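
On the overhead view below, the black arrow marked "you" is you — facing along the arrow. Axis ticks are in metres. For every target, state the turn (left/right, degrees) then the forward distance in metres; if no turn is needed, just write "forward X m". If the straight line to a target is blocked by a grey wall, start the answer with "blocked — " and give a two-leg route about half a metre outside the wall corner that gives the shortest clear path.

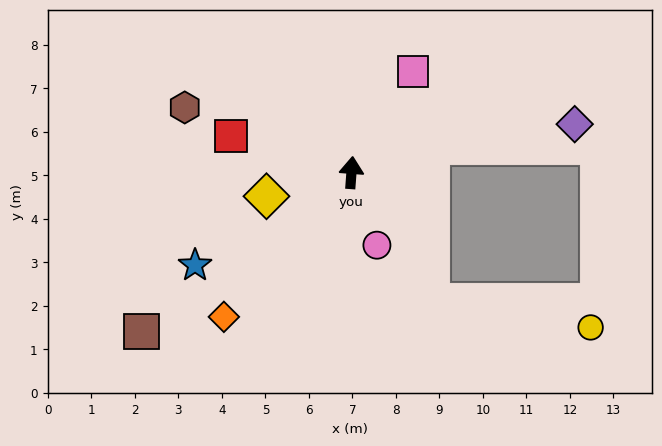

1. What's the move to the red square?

turn left 78°, forward 2.9 m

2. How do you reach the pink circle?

turn right 156°, forward 1.8 m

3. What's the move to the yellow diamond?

turn left 110°, forward 2.0 m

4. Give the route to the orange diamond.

turn left 143°, forward 4.4 m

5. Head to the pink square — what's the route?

turn right 27°, forward 2.7 m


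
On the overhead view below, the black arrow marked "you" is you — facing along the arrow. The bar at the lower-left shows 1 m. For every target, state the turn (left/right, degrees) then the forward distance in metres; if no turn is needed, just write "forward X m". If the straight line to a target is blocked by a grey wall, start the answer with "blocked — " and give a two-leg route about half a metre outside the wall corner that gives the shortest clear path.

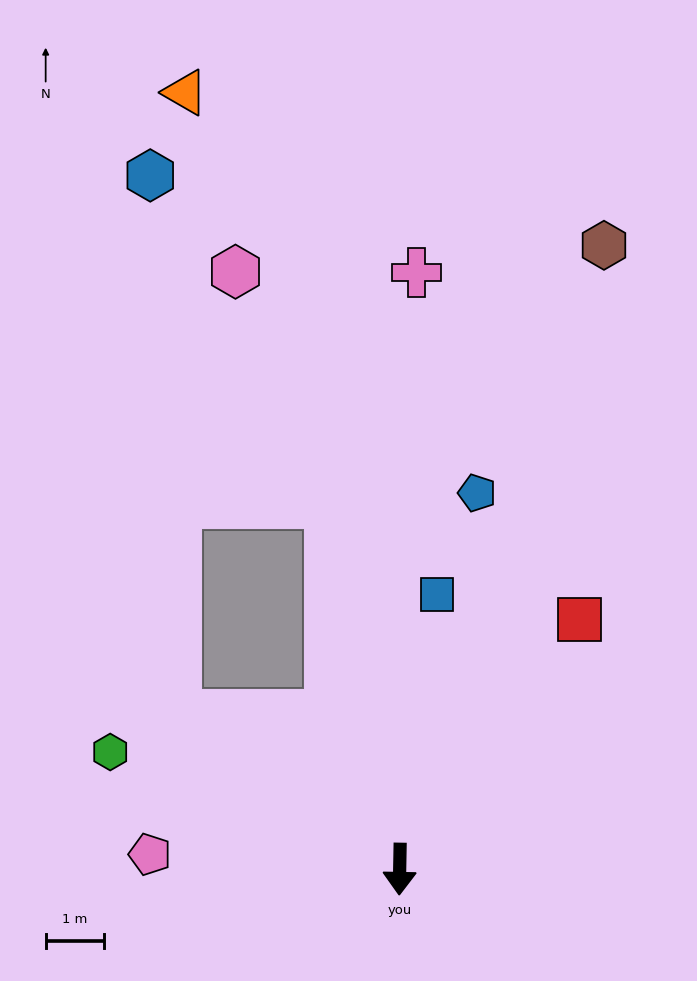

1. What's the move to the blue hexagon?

blocked — turn right 124°, forward 4.6 m, then turn right 52°, forward 9.2 m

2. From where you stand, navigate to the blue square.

turn left 173°, forward 4.7 m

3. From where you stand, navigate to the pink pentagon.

turn right 92°, forward 4.3 m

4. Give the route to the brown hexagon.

turn left 163°, forward 11.2 m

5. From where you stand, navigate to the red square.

turn left 145°, forward 5.3 m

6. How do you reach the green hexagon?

turn right 111°, forward 5.3 m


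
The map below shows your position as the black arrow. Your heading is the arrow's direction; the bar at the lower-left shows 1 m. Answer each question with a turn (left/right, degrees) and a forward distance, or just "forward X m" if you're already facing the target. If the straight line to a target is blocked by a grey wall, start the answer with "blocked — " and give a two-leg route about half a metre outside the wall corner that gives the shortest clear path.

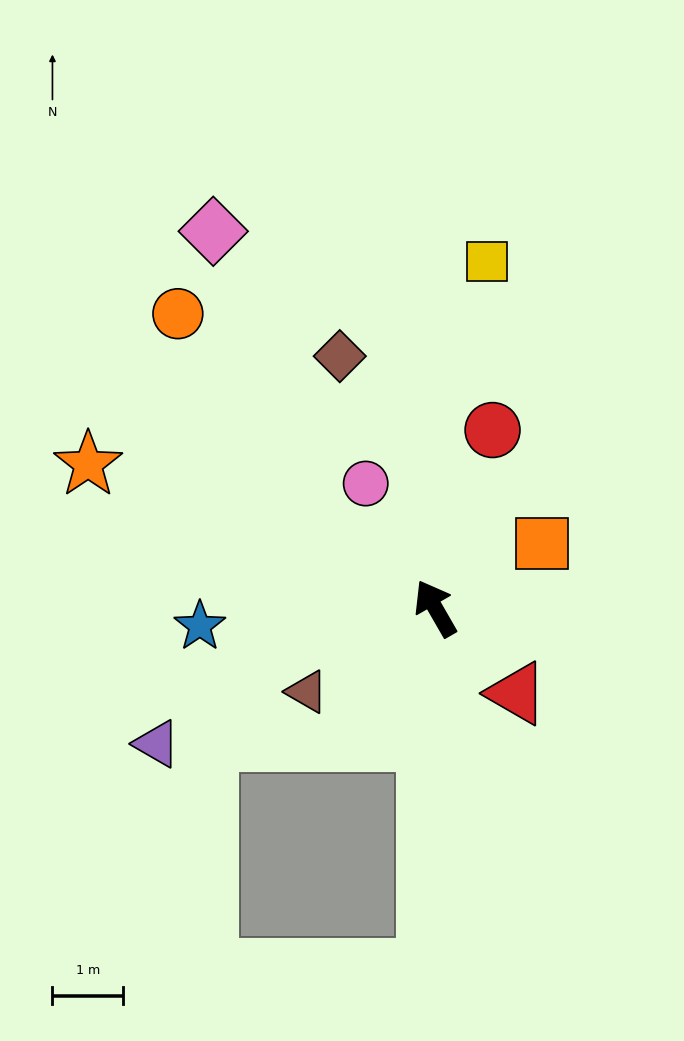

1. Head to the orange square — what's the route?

turn right 89°, forward 1.8 m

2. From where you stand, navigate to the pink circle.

forward 2.0 m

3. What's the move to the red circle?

turn right 48°, forward 2.7 m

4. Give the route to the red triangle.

turn right 166°, forward 1.7 m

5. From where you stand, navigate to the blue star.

turn left 64°, forward 3.3 m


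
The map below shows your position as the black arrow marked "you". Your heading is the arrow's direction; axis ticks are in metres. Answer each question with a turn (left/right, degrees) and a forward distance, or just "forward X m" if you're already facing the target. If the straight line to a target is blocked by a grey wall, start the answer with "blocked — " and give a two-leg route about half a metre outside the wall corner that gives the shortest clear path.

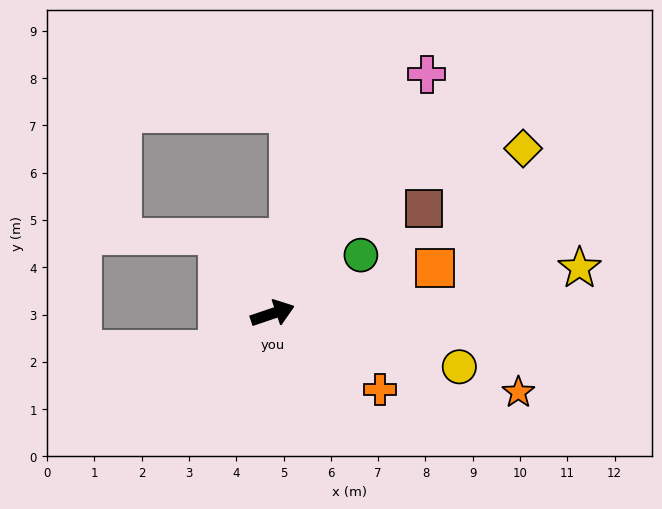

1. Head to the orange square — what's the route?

turn right 3°, forward 3.6 m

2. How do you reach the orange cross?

turn right 54°, forward 2.8 m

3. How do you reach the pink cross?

turn left 39°, forward 6.0 m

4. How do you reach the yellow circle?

turn right 35°, forward 4.1 m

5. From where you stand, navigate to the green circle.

turn left 15°, forward 2.2 m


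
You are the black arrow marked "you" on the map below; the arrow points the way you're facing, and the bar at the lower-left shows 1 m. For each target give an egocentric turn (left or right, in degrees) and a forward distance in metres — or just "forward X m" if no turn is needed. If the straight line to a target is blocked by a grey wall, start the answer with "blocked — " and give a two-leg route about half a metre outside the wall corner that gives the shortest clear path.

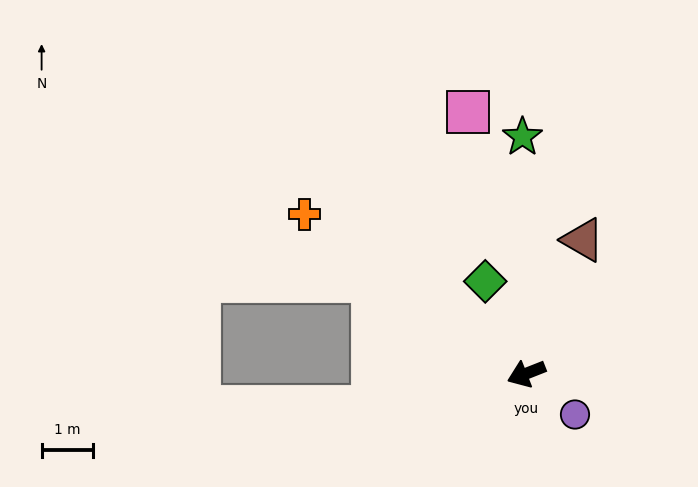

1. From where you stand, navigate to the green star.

turn right 111°, forward 4.6 m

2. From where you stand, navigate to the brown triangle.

turn right 134°, forward 2.8 m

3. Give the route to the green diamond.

turn right 88°, forward 2.0 m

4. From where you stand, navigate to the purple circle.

turn left 118°, forward 1.2 m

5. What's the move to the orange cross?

turn right 57°, forward 5.4 m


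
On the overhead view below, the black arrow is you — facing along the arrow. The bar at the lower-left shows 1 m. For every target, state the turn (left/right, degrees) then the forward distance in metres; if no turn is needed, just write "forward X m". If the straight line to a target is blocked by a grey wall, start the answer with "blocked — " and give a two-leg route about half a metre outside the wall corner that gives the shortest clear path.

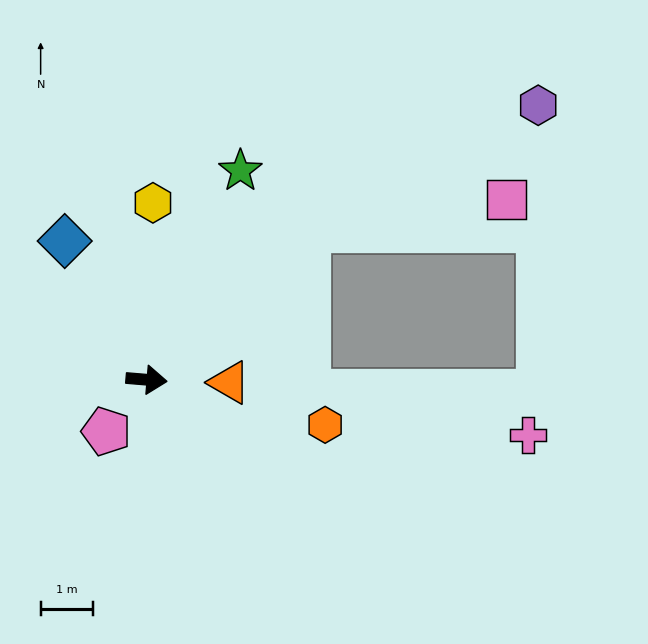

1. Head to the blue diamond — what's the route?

turn left 125°, forward 3.1 m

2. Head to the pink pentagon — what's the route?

turn right 123°, forward 1.2 m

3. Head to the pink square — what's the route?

blocked — turn left 47°, forward 4.2 m, then turn right 33°, forward 3.8 m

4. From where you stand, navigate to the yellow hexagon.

turn left 93°, forward 3.4 m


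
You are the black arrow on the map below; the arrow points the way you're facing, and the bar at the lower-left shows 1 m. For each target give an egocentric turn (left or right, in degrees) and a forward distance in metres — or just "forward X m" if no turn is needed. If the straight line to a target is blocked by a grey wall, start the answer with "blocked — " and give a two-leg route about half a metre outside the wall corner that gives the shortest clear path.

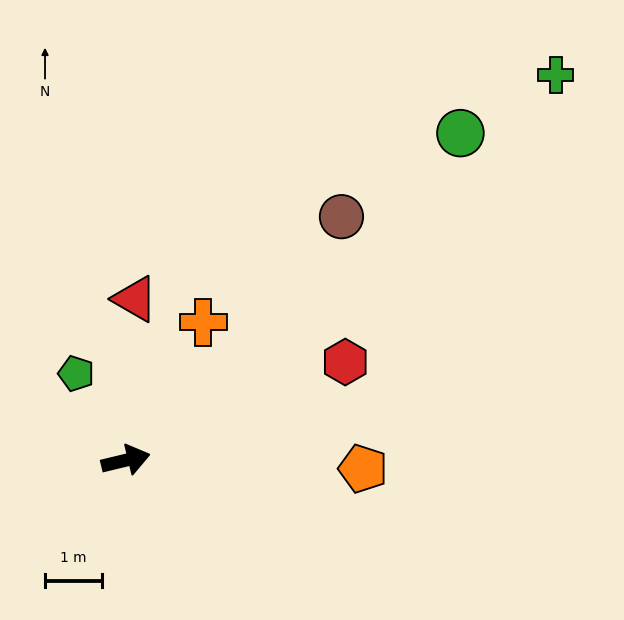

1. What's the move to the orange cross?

turn left 47°, forward 2.8 m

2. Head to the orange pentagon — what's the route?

turn right 16°, forward 4.2 m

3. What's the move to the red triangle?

turn left 73°, forward 2.8 m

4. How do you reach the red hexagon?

turn left 11°, forward 4.2 m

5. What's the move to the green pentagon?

turn left 106°, forward 1.8 m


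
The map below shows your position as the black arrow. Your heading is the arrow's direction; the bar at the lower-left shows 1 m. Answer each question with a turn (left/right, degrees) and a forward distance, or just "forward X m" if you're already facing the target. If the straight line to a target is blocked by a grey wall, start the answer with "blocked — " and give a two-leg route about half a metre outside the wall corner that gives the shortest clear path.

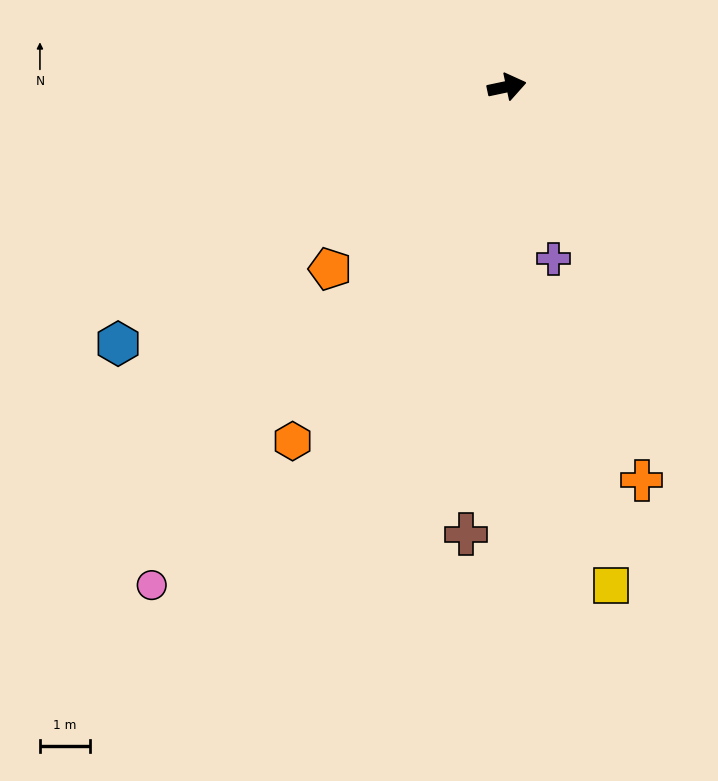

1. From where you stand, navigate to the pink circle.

turn right 137°, forward 12.2 m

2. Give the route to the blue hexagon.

turn right 158°, forward 9.3 m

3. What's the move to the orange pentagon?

turn right 146°, forward 5.0 m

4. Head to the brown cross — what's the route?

turn right 107°, forward 8.9 m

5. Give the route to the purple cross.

turn right 87°, forward 3.5 m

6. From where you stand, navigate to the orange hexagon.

turn right 133°, forward 8.2 m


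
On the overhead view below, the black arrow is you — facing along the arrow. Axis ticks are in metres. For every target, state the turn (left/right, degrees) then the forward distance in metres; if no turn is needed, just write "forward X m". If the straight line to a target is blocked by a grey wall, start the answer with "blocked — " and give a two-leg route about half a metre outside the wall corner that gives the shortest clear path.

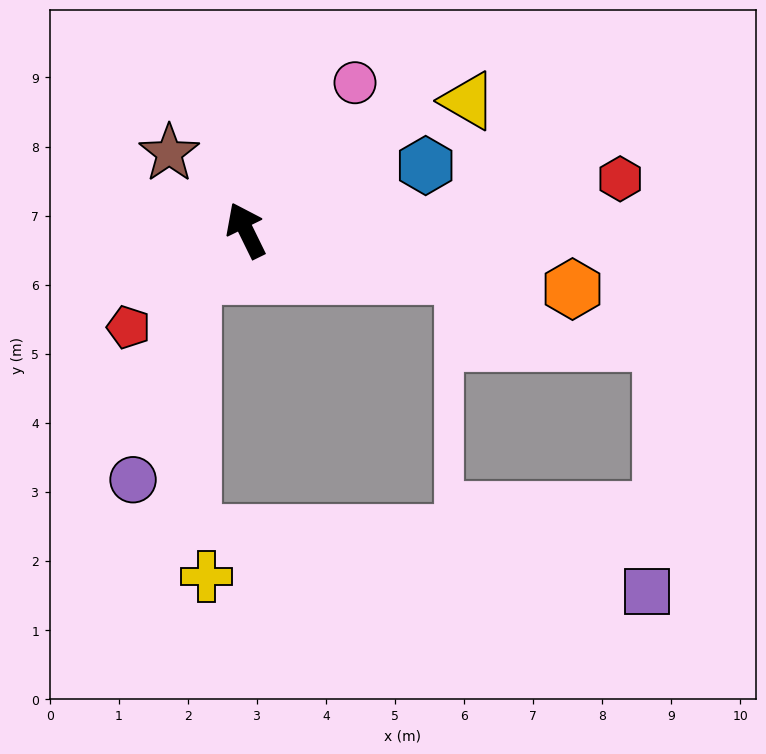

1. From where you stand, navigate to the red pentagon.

turn left 103°, forward 2.2 m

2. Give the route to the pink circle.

turn right 63°, forward 2.7 m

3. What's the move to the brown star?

turn left 19°, forward 1.6 m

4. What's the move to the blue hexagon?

turn right 96°, forward 2.8 m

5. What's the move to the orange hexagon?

turn right 126°, forward 4.8 m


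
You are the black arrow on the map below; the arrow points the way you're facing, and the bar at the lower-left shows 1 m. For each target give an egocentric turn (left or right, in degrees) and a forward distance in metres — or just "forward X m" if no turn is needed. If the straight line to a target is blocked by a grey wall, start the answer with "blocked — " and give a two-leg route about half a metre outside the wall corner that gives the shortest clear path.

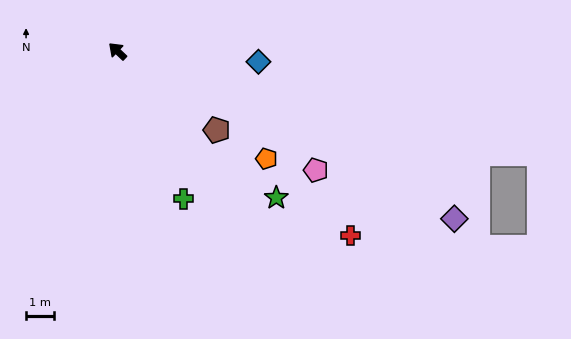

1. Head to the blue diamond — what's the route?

turn right 141°, forward 5.0 m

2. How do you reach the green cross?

turn left 158°, forward 5.7 m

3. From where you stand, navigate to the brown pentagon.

turn right 175°, forward 4.5 m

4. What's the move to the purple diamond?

turn right 163°, forward 13.4 m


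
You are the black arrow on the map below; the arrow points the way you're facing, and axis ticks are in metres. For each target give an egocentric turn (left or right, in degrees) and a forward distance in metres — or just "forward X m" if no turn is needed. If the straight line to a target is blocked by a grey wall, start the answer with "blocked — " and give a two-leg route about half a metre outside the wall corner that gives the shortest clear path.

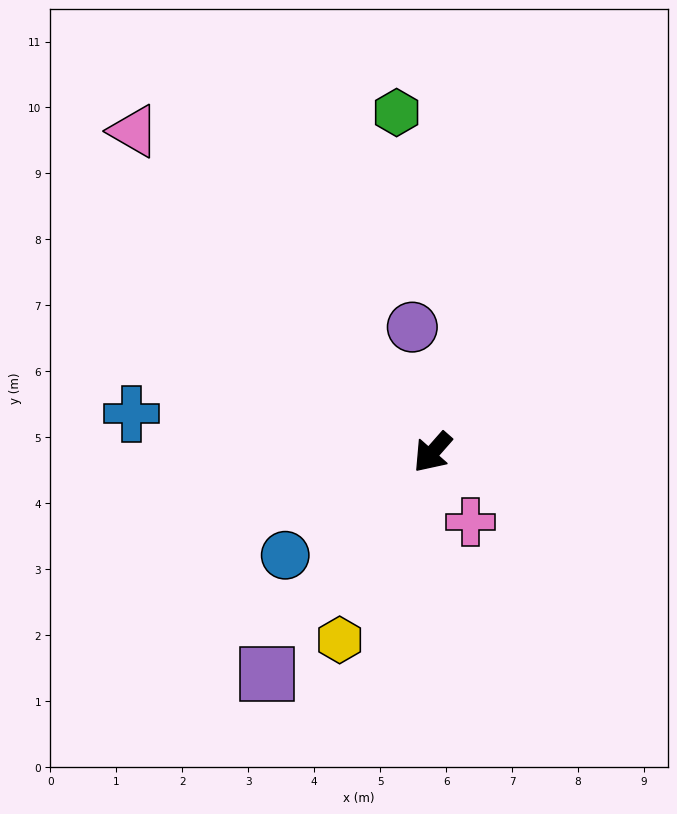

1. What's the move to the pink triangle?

turn right 96°, forward 6.7 m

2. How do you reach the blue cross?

turn right 56°, forward 4.6 m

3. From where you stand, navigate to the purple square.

turn left 5°, forward 4.2 m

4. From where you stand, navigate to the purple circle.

turn right 130°, forward 1.9 m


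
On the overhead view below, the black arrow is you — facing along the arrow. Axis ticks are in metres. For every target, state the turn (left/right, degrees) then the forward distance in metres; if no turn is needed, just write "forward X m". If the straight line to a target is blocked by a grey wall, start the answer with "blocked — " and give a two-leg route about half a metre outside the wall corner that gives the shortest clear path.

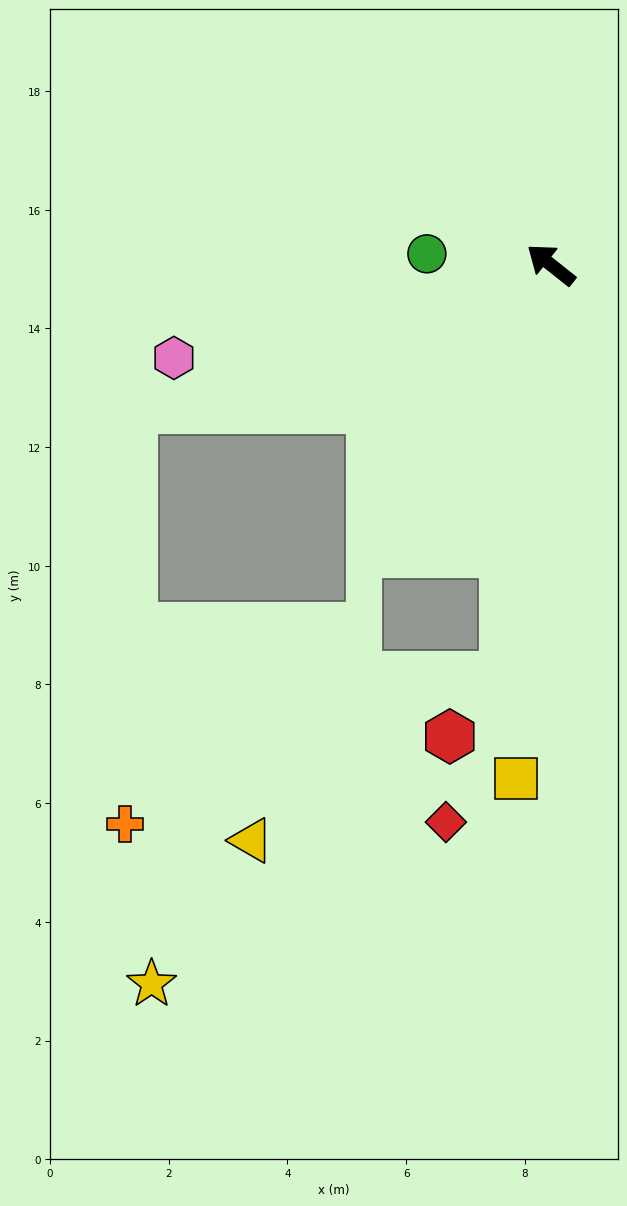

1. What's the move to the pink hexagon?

turn left 52°, forward 6.5 m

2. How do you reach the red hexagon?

blocked — turn left 122°, forward 7.0 m, then turn right 36°, forward 1.4 m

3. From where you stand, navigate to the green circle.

turn left 33°, forward 2.1 m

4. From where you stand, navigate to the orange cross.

blocked — turn left 57°, forward 7.5 m, then turn left 70°, forward 7.0 m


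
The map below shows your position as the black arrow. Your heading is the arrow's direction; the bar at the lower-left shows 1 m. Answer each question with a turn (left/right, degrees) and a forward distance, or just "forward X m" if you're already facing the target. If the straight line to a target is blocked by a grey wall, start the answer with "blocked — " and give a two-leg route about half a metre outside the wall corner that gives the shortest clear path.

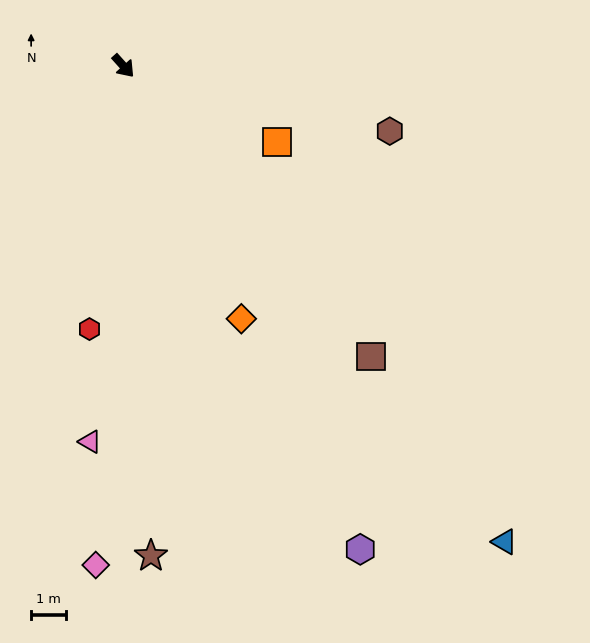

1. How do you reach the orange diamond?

turn right 17°, forward 8.0 m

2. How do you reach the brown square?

forward 11.0 m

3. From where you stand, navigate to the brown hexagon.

turn left 34°, forward 7.9 m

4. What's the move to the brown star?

turn right 39°, forward 14.2 m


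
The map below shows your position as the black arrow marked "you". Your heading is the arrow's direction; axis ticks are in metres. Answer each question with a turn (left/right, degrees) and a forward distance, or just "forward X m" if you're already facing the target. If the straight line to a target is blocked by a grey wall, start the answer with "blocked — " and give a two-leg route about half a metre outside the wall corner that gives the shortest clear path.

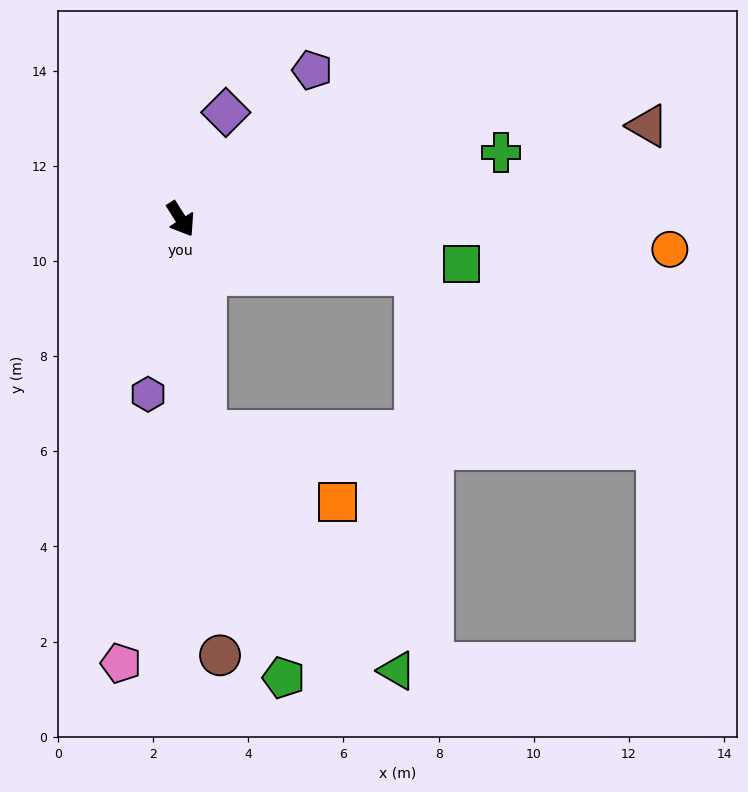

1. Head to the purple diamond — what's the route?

turn left 125°, forward 2.4 m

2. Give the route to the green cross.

turn left 69°, forward 6.9 m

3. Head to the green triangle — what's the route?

blocked — turn right 25°, forward 4.5 m, then turn left 31°, forward 6.4 m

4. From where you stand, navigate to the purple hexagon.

turn right 43°, forward 3.7 m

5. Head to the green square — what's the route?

turn left 48°, forward 6.0 m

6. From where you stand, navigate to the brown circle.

turn right 27°, forward 9.2 m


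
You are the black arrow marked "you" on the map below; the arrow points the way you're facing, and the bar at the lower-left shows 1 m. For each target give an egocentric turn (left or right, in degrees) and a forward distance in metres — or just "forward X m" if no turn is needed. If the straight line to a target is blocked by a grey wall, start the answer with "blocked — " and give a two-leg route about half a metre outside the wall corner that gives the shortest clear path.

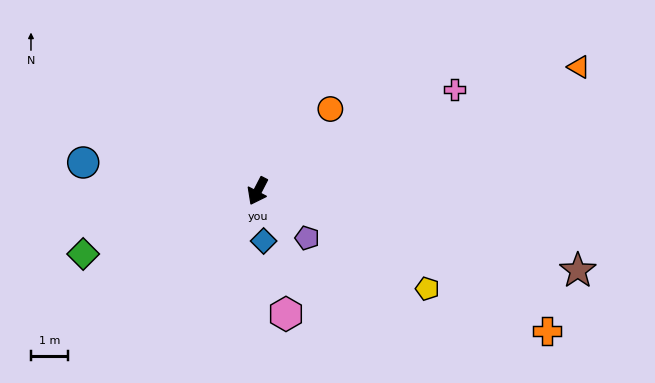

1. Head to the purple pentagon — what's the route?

turn left 74°, forward 1.9 m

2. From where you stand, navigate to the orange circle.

turn left 166°, forward 3.0 m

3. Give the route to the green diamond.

turn right 43°, forward 5.0 m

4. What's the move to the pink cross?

turn left 145°, forward 6.0 m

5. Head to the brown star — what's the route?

turn left 103°, forward 9.0 m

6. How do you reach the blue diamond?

turn left 34°, forward 1.4 m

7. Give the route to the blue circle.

turn right 72°, forward 4.8 m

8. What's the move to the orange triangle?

turn left 138°, forward 9.3 m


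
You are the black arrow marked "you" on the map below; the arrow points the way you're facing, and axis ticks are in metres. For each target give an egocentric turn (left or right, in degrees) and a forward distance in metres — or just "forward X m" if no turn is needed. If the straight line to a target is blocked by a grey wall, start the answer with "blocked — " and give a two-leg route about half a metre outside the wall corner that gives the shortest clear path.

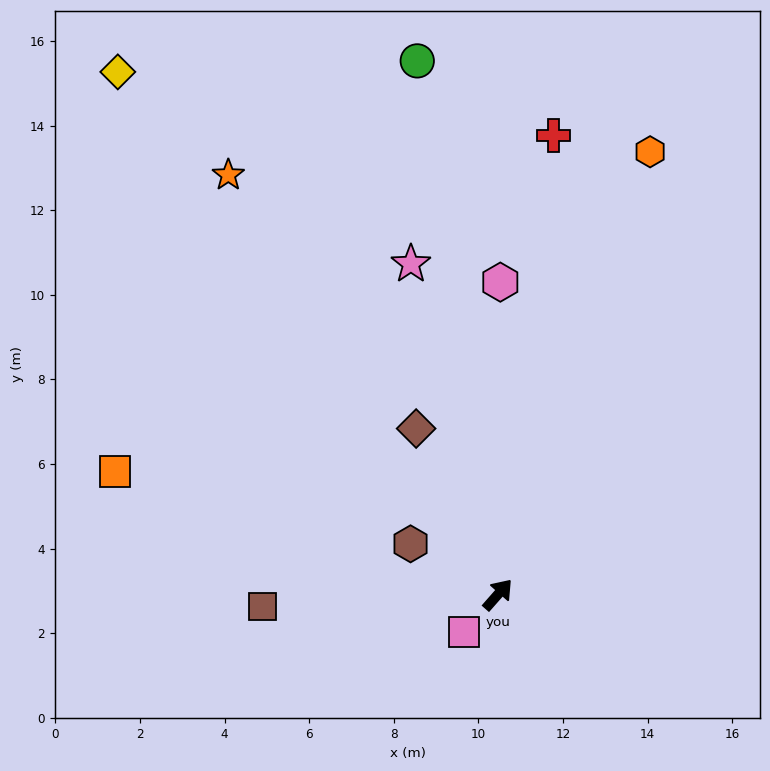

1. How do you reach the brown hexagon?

turn left 101°, forward 2.4 m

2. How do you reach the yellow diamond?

turn left 77°, forward 15.3 m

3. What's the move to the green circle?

turn left 50°, forward 12.8 m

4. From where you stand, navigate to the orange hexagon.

turn left 22°, forward 11.1 m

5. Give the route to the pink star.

turn left 56°, forward 8.1 m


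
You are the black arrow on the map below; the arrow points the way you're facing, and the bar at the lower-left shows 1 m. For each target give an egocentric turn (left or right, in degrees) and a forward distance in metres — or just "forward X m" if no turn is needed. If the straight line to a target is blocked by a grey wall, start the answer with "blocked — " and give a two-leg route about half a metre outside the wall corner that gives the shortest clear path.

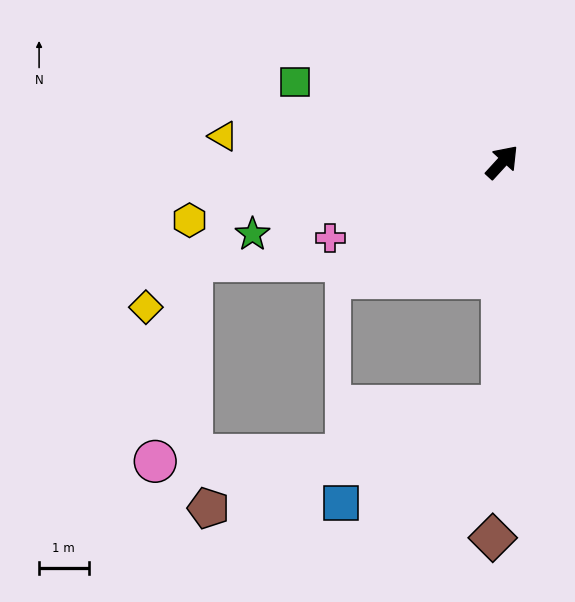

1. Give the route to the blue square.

blocked — turn right 137°, forward 4.9 m, then turn right 60°, forward 3.8 m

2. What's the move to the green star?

turn left 149°, forward 5.2 m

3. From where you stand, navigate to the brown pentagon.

blocked — turn right 137°, forward 4.9 m, then turn right 72°, forward 6.3 m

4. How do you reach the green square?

turn left 111°, forward 4.5 m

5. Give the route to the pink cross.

turn left 156°, forward 3.8 m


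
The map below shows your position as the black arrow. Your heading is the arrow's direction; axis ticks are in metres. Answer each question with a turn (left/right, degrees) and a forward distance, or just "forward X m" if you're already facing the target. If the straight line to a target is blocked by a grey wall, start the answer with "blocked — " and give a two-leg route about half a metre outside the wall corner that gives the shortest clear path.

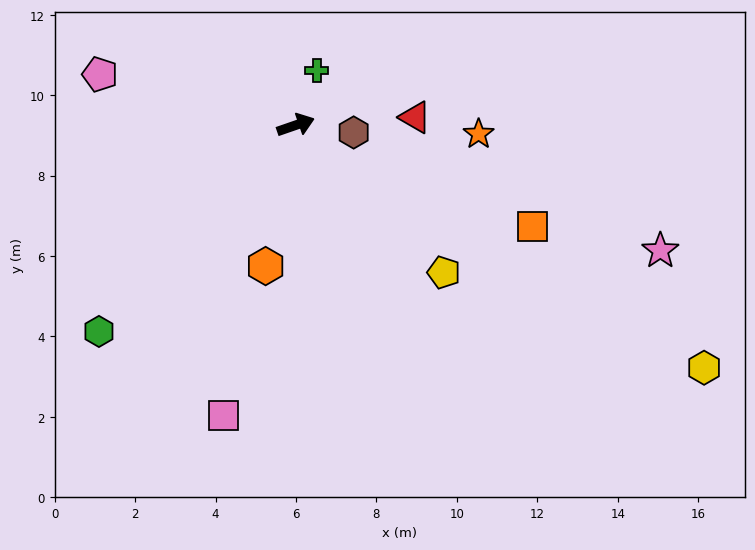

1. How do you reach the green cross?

turn left 50°, forward 1.5 m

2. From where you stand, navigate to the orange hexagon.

turn right 121°, forward 3.6 m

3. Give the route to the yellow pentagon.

turn right 64°, forward 5.2 m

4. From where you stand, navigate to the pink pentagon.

turn left 146°, forward 5.0 m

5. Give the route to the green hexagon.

turn right 153°, forward 7.1 m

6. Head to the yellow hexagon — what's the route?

turn right 50°, forward 11.8 m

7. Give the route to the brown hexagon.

turn right 26°, forward 1.5 m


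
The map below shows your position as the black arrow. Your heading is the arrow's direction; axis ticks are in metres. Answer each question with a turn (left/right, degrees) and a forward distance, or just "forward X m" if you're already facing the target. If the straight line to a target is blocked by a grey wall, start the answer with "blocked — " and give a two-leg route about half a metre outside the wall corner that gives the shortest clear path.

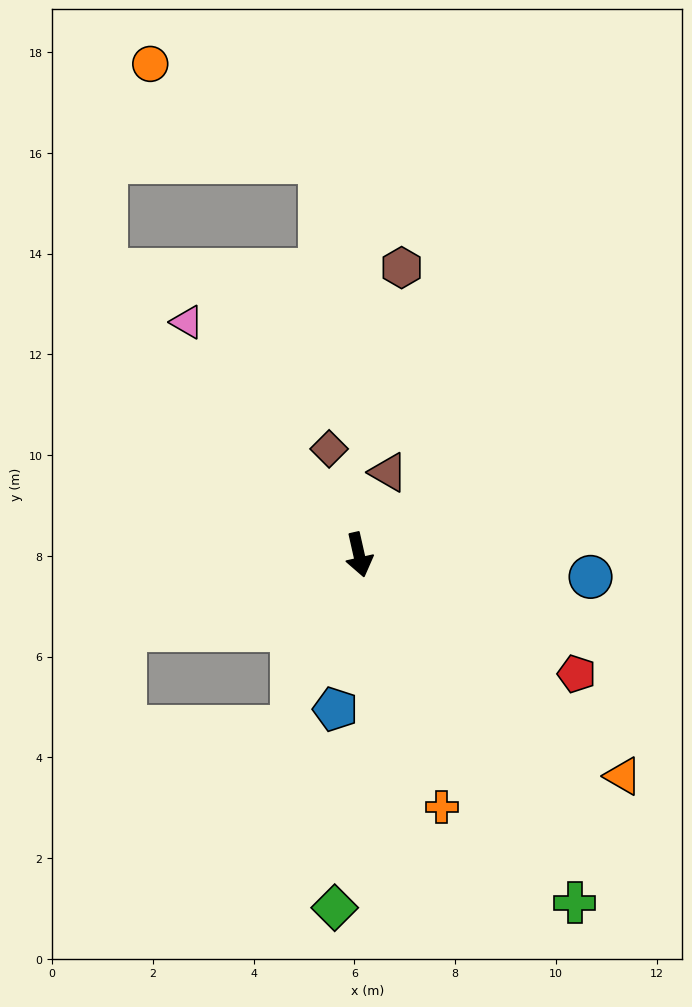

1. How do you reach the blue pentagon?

turn right 21°, forward 3.1 m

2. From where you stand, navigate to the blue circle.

turn left 72°, forward 4.6 m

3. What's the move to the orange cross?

turn left 5°, forward 5.3 m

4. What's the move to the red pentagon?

turn left 49°, forward 4.9 m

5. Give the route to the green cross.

turn left 19°, forward 8.1 m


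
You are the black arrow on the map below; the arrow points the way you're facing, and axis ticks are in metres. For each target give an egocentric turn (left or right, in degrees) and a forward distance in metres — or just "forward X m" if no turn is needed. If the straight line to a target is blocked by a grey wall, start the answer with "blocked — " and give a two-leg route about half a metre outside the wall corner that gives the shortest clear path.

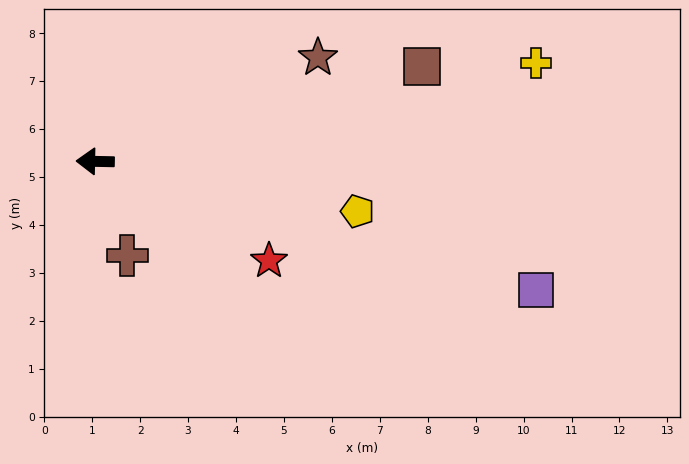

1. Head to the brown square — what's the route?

turn right 163°, forward 7.1 m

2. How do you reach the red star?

turn left 151°, forward 4.2 m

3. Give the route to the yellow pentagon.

turn left 170°, forward 5.6 m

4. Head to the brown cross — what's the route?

turn left 110°, forward 2.1 m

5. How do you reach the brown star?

turn right 154°, forward 5.1 m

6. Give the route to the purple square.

turn left 165°, forward 9.6 m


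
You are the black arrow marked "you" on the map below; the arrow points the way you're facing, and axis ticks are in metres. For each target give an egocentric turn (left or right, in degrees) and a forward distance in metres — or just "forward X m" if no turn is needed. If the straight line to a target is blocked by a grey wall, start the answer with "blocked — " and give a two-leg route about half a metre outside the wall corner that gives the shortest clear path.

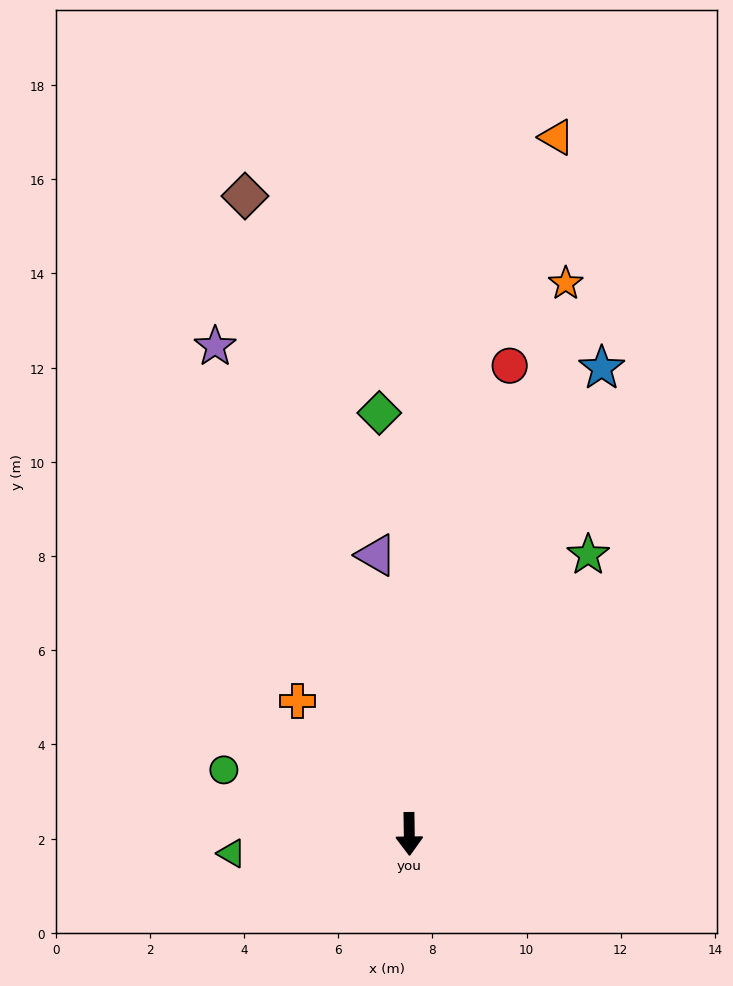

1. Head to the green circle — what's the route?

turn right 110°, forward 4.2 m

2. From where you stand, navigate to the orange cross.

turn right 141°, forward 3.7 m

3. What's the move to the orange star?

turn left 163°, forward 12.2 m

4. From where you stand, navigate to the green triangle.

turn right 85°, forward 3.8 m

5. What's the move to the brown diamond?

turn right 166°, forward 14.0 m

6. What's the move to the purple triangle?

turn right 174°, forward 6.0 m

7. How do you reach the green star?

turn left 147°, forward 7.0 m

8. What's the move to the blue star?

turn left 157°, forward 10.7 m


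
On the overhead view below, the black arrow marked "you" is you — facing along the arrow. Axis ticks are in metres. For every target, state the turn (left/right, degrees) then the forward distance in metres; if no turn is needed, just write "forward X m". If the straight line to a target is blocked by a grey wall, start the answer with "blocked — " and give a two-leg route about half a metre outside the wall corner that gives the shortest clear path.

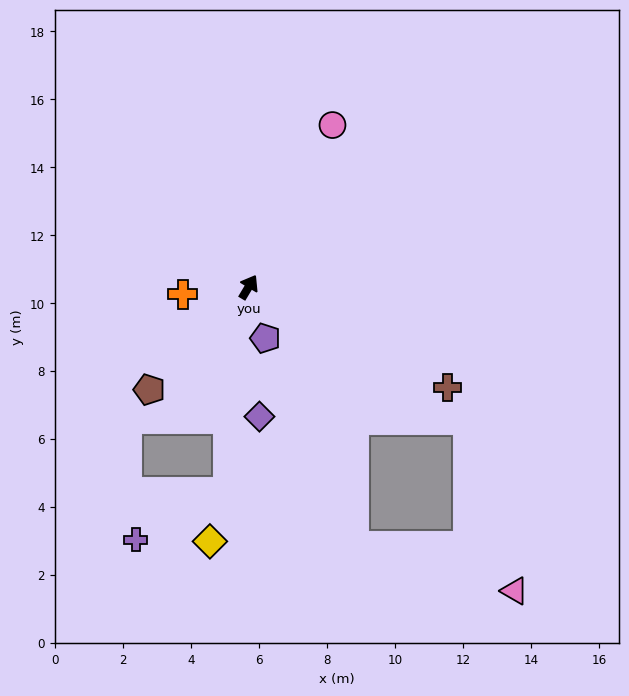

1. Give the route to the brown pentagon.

turn left 167°, forward 4.2 m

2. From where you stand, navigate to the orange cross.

turn left 127°, forward 2.0 m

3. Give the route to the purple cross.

blocked — turn right 155°, forward 6.0 m, then turn right 56°, forward 3.0 m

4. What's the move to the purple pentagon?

turn right 131°, forward 1.6 m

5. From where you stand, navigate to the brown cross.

turn right 86°, forward 6.6 m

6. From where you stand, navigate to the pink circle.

turn left 3°, forward 5.4 m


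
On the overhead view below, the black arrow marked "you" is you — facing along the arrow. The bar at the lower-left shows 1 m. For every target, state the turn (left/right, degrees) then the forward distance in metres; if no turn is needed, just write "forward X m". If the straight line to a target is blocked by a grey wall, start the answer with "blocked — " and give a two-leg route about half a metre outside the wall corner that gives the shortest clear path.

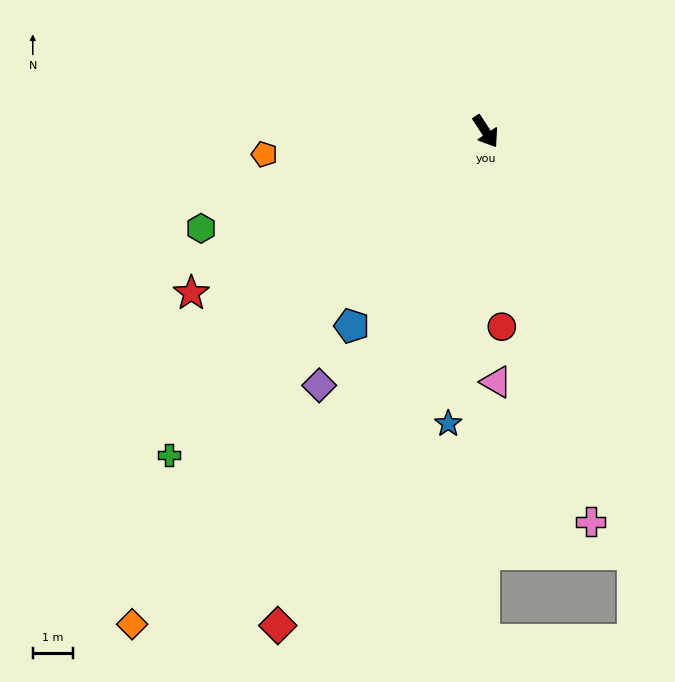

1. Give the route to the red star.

turn right 94°, forward 8.5 m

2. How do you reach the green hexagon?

turn right 104°, forward 7.6 m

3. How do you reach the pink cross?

turn right 18°, forward 10.2 m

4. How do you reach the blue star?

turn right 41°, forward 7.4 m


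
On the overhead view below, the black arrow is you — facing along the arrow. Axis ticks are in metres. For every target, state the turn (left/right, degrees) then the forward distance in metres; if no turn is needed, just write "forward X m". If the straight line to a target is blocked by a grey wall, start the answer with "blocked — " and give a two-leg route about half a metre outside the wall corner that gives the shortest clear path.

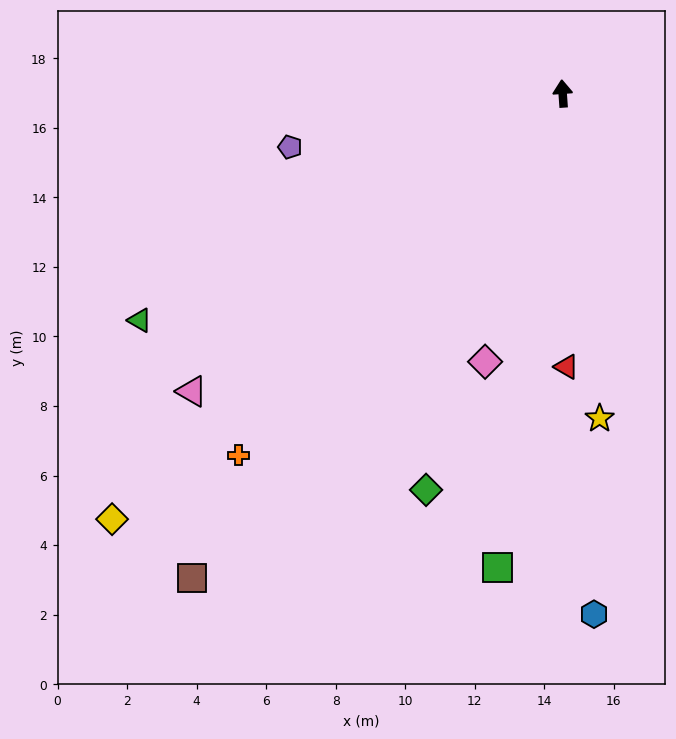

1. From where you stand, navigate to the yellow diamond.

turn left 129°, forward 17.8 m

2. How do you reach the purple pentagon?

turn left 97°, forward 8.0 m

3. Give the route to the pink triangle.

turn left 125°, forward 13.7 m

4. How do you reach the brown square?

turn left 139°, forward 17.6 m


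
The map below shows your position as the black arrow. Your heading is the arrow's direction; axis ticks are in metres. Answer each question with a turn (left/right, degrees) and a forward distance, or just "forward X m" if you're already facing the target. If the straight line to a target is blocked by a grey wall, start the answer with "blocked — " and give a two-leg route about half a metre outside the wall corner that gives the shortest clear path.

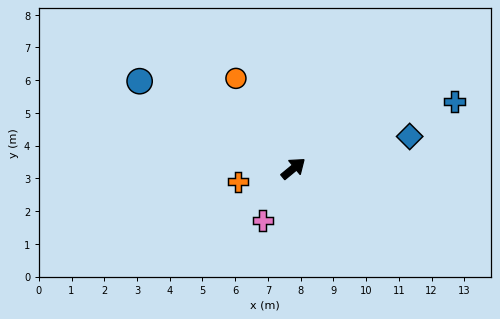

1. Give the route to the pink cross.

turn right 160°, forward 1.8 m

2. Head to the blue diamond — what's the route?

turn right 24°, forward 3.7 m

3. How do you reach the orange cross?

turn left 154°, forward 1.7 m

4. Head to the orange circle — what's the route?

turn left 83°, forward 3.3 m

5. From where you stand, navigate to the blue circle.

turn left 111°, forward 5.4 m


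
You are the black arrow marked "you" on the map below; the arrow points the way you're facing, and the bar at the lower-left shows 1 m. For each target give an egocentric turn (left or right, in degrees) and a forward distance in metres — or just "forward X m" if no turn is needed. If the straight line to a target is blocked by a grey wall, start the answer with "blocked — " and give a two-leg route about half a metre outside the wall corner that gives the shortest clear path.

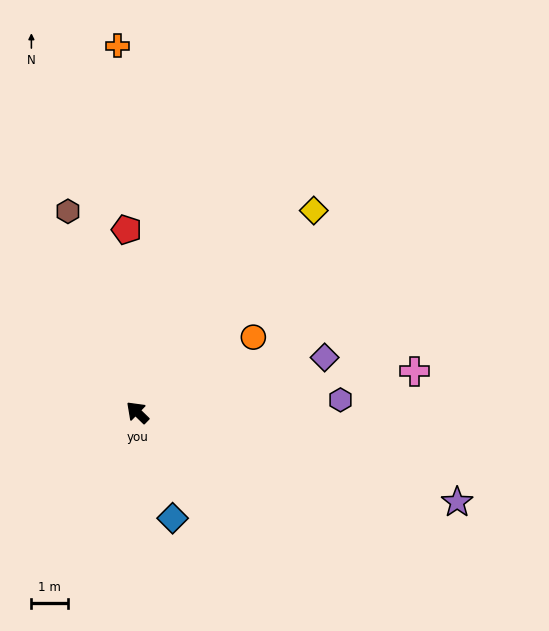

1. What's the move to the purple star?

turn right 152°, forward 9.1 m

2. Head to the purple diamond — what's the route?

turn right 120°, forward 5.3 m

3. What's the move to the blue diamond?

turn left 153°, forward 3.1 m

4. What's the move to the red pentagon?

turn right 42°, forward 5.0 m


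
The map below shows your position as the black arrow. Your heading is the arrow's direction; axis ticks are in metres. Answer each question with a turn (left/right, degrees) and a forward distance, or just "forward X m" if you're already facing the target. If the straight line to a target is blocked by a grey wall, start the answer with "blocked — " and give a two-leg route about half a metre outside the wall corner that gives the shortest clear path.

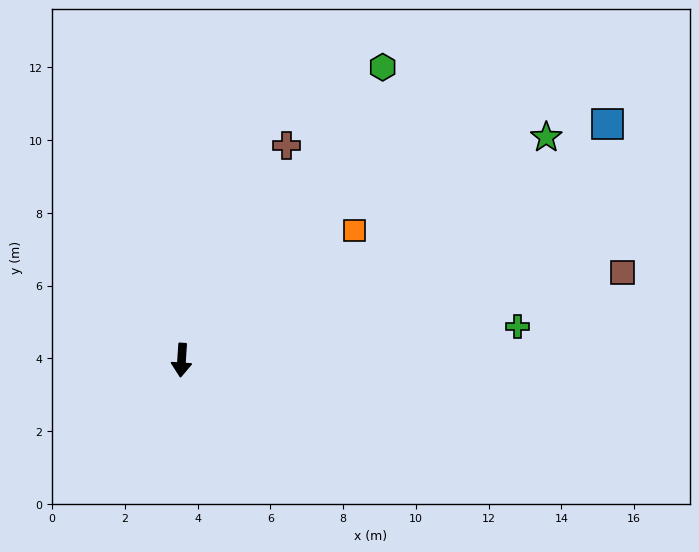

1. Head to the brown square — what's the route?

turn left 105°, forward 12.4 m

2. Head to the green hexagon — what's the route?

turn left 149°, forward 9.8 m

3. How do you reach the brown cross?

turn left 158°, forward 6.6 m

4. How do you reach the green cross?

turn left 99°, forward 9.3 m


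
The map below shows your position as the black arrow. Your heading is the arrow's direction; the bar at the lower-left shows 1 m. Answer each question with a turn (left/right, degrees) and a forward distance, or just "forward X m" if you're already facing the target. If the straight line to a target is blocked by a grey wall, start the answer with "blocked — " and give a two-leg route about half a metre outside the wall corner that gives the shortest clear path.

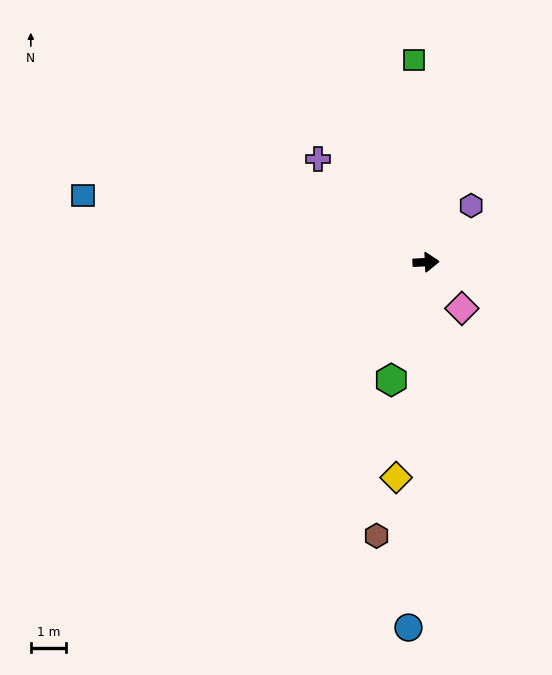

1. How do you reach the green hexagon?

turn right 109°, forward 3.5 m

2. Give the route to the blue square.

turn left 166°, forward 9.9 m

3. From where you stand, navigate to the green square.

turn left 91°, forward 5.7 m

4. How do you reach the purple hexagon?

turn left 49°, forward 2.1 m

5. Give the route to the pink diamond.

turn right 55°, forward 1.7 m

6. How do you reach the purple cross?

turn left 134°, forward 4.3 m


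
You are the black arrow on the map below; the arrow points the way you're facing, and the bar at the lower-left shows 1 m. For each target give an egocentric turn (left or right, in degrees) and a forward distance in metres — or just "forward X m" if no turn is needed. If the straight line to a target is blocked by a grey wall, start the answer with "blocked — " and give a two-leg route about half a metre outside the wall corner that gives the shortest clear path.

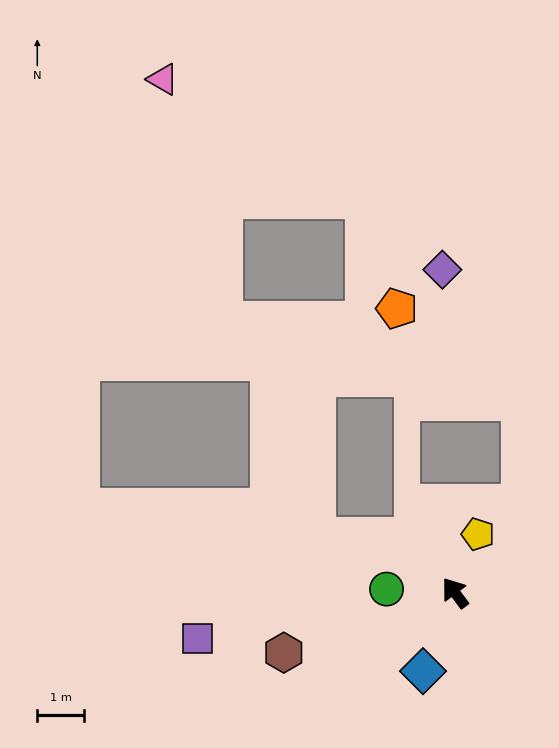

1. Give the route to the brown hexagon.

turn left 73°, forward 3.9 m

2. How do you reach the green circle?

turn left 50°, forward 1.5 m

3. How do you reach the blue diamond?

turn left 121°, forward 1.8 m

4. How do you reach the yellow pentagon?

turn right 58°, forward 1.3 m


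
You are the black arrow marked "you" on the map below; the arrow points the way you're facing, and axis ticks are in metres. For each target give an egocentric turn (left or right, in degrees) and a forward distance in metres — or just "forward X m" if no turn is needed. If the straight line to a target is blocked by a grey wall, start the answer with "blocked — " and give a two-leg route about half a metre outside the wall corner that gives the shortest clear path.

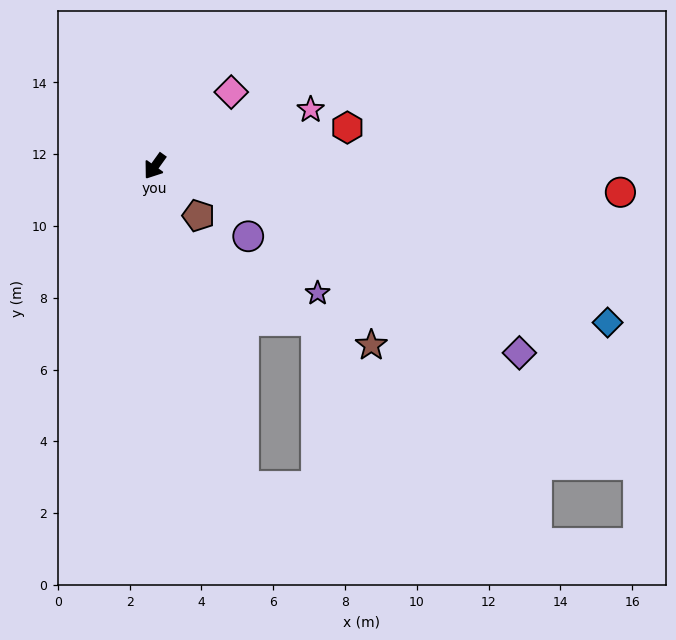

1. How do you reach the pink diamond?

turn left 170°, forward 3.0 m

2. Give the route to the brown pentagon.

turn left 77°, forward 1.8 m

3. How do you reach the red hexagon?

turn left 137°, forward 5.5 m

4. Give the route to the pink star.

turn left 146°, forward 4.6 m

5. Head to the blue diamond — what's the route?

turn left 107°, forward 13.3 m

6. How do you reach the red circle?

turn left 122°, forward 13.0 m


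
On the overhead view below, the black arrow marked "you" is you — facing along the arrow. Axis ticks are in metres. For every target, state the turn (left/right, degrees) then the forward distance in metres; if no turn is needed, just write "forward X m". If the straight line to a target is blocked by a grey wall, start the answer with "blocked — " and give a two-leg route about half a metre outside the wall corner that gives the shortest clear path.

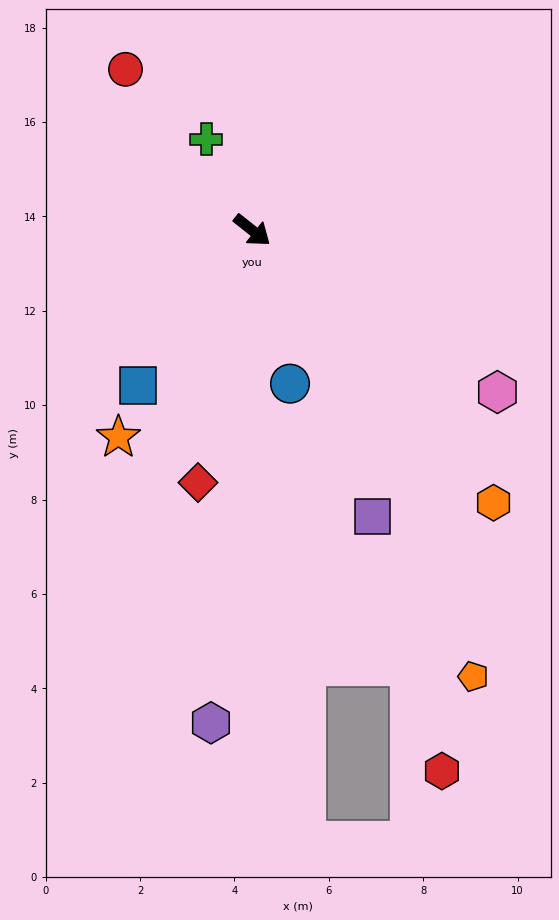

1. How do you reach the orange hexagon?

turn right 10°, forward 7.7 m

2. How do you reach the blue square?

turn right 88°, forward 4.1 m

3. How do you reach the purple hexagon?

turn right 56°, forward 10.5 m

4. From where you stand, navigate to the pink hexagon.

turn left 5°, forward 6.2 m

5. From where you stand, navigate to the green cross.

turn left 155°, forward 2.2 m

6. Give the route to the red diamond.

turn right 64°, forward 5.5 m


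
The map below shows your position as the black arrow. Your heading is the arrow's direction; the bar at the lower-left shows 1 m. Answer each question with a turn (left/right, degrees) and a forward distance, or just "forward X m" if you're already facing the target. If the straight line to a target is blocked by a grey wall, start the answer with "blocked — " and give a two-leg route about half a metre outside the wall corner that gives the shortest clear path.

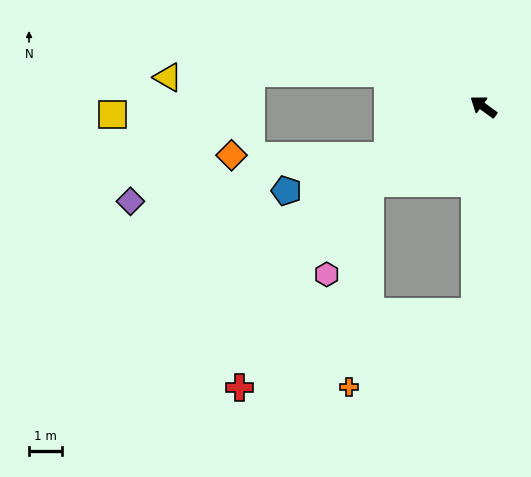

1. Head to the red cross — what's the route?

blocked — turn left 123°, forward 6.3 m, then turn right 69°, forward 7.6 m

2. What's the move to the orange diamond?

blocked — turn left 63°, forward 3.3 m, then turn right 27°, forward 4.8 m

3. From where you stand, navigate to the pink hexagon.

blocked — turn left 70°, forward 4.2 m, then turn left 30°, forward 3.1 m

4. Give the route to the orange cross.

blocked — turn left 70°, forward 4.2 m, then turn left 50°, forward 6.3 m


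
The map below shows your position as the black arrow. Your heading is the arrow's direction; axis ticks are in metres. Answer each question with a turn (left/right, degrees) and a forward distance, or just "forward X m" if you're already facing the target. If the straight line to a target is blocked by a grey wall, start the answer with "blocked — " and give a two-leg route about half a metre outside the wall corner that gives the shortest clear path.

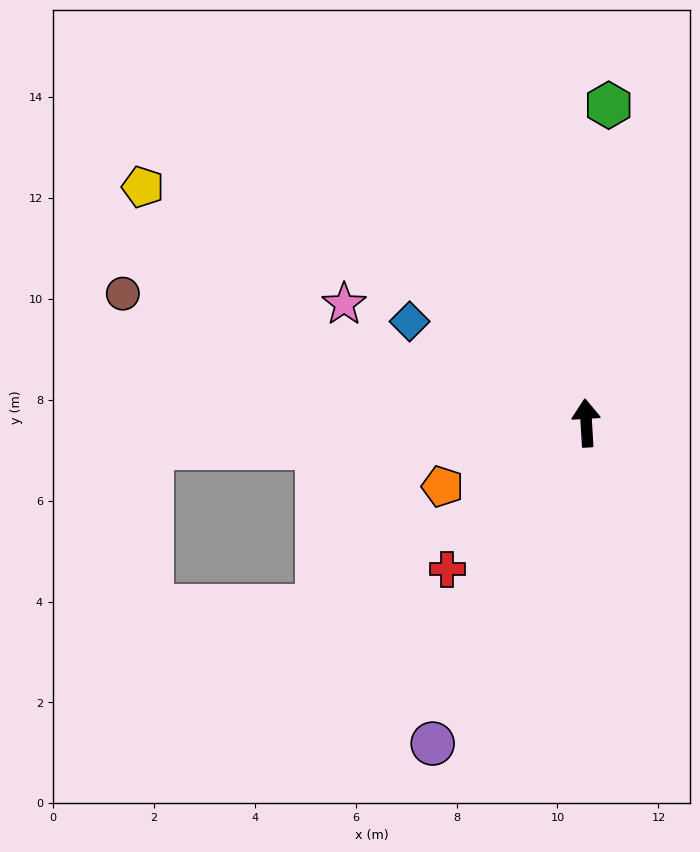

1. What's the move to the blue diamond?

turn left 57°, forward 4.0 m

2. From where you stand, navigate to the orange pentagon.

turn left 110°, forward 3.1 m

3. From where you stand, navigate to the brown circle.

turn left 71°, forward 9.5 m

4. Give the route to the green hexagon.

turn right 7°, forward 6.3 m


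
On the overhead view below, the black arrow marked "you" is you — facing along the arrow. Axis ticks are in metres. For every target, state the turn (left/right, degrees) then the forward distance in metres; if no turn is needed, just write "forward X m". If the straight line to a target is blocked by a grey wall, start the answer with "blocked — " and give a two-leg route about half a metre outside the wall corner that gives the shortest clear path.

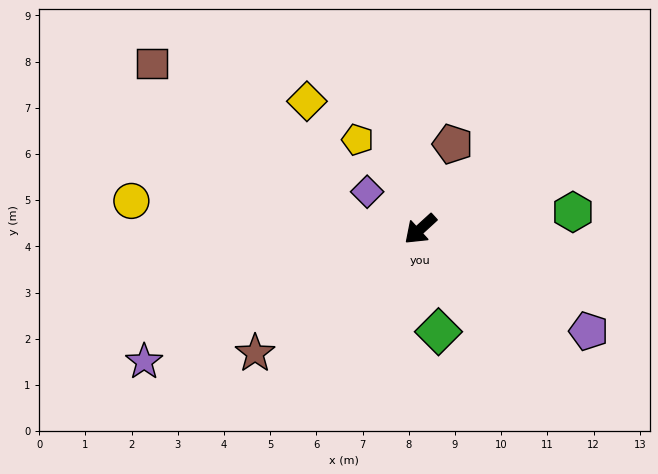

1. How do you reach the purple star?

turn right 17°, forward 6.6 m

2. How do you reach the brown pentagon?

turn right 153°, forward 2.0 m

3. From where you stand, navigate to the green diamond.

turn left 58°, forward 2.3 m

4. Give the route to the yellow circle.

turn right 48°, forward 6.3 m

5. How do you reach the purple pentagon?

turn left 106°, forward 4.3 m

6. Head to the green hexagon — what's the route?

turn left 144°, forward 3.3 m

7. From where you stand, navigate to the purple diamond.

turn right 78°, forward 1.4 m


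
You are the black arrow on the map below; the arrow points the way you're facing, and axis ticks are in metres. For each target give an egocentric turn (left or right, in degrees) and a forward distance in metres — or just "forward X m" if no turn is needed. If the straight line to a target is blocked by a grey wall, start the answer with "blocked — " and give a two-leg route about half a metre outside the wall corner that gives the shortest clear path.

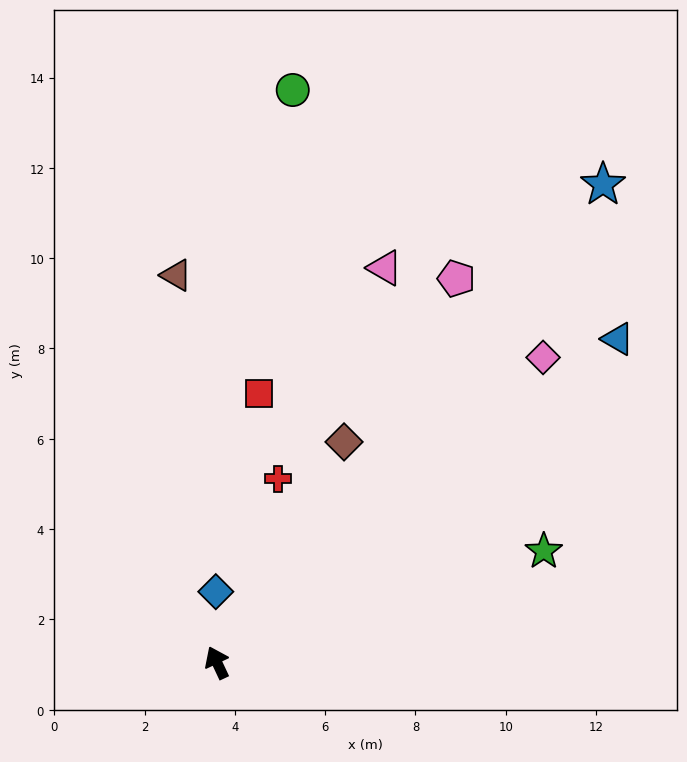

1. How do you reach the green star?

turn right 96°, forward 7.6 m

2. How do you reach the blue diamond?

turn right 24°, forward 1.6 m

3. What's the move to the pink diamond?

turn right 72°, forward 9.9 m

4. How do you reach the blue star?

turn right 64°, forward 13.6 m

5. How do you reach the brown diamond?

turn right 55°, forward 5.6 m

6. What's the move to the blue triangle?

turn right 76°, forward 11.4 m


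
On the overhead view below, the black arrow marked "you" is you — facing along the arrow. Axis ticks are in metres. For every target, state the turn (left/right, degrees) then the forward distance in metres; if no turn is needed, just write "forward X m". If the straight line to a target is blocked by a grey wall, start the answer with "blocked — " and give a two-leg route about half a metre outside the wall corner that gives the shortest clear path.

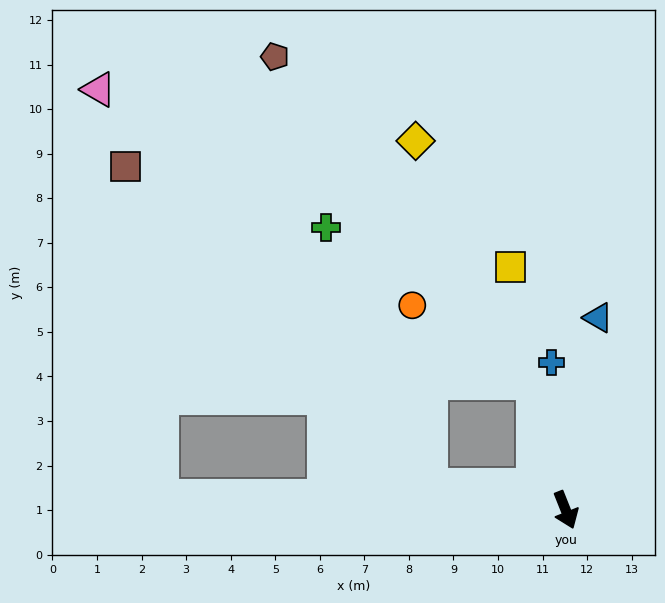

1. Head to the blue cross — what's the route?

turn left 164°, forward 3.3 m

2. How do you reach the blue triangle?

turn left 149°, forward 4.4 m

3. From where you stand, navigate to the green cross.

blocked — turn right 121°, forward 3.1 m, then turn right 59°, forward 6.3 m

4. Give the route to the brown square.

blocked — turn right 121°, forward 3.1 m, then turn right 37°, forward 9.9 m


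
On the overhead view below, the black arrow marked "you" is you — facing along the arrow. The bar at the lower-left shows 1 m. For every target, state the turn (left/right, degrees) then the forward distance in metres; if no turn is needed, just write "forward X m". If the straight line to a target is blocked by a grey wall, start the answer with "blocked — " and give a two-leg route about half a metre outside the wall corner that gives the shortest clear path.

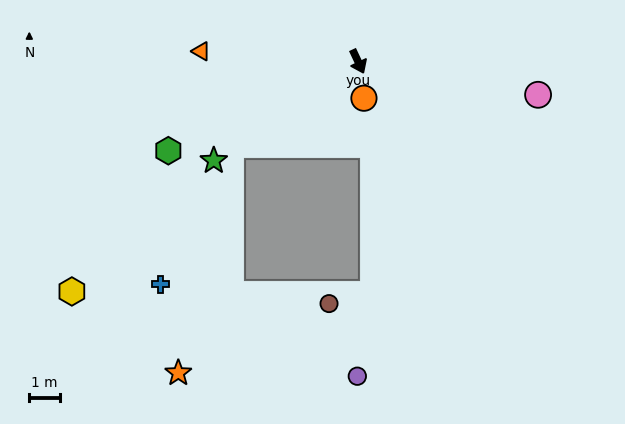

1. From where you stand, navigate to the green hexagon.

turn right 90°, forward 6.9 m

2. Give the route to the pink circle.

turn left 54°, forward 6.0 m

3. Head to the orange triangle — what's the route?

turn right 119°, forward 5.1 m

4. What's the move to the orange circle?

turn right 16°, forward 1.2 m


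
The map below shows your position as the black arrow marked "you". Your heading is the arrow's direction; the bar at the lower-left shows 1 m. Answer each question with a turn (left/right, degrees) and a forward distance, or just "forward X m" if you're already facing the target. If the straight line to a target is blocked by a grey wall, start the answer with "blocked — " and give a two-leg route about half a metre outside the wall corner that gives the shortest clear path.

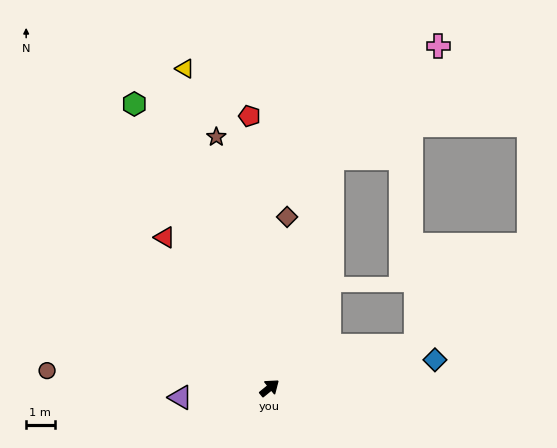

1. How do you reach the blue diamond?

turn right 30°, forward 5.9 m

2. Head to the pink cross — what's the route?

blocked — turn left 36°, forward 8.4 m, then turn right 29°, forward 5.4 m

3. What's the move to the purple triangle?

turn left 147°, forward 3.2 m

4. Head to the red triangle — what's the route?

turn left 86°, forward 6.5 m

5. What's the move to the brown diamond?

turn left 45°, forward 6.1 m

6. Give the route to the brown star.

turn left 63°, forward 9.0 m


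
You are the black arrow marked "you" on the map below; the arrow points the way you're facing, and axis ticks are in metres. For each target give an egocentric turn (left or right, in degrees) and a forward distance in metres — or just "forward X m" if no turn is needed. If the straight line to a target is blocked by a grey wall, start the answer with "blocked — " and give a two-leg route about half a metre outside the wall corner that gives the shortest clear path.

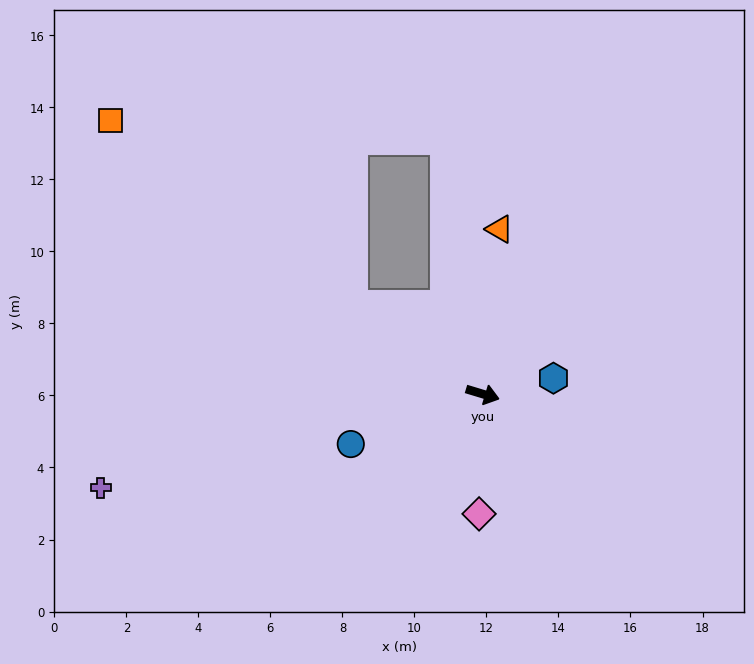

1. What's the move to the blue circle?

turn right 142°, forward 3.9 m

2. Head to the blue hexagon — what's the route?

turn left 29°, forward 2.0 m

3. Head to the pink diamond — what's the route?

turn right 75°, forward 3.3 m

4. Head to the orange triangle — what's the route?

turn left 101°, forward 4.6 m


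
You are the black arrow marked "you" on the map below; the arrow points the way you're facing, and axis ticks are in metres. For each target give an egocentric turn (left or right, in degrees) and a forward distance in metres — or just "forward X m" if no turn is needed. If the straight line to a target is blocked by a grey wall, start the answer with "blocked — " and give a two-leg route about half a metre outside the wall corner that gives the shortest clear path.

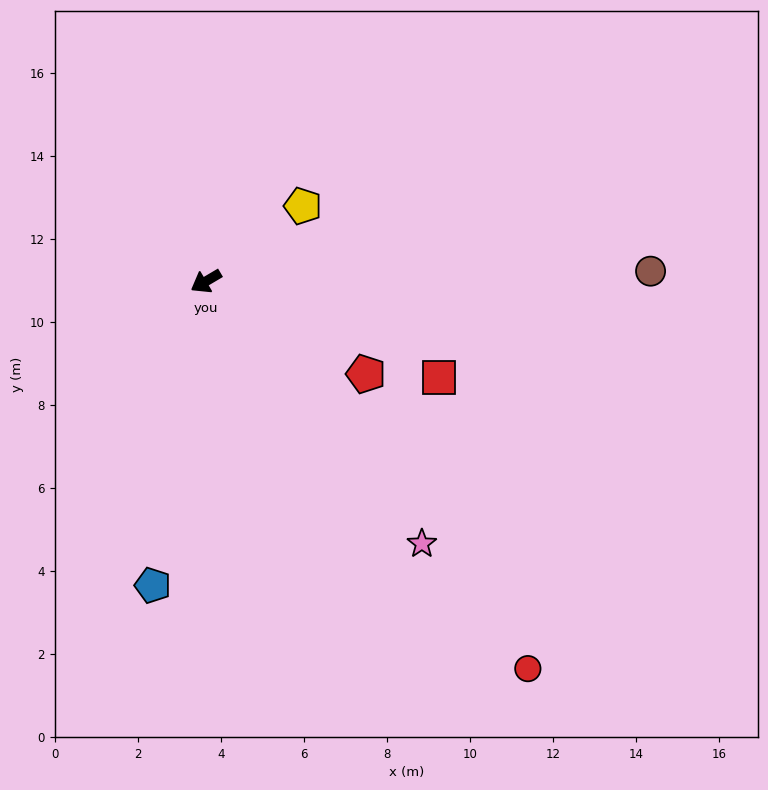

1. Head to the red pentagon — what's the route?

turn left 119°, forward 4.5 m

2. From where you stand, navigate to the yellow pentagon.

turn right 173°, forward 3.0 m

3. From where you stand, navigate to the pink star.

turn left 99°, forward 8.2 m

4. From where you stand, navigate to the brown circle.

turn left 151°, forward 10.7 m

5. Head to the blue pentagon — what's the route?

turn left 50°, forward 7.4 m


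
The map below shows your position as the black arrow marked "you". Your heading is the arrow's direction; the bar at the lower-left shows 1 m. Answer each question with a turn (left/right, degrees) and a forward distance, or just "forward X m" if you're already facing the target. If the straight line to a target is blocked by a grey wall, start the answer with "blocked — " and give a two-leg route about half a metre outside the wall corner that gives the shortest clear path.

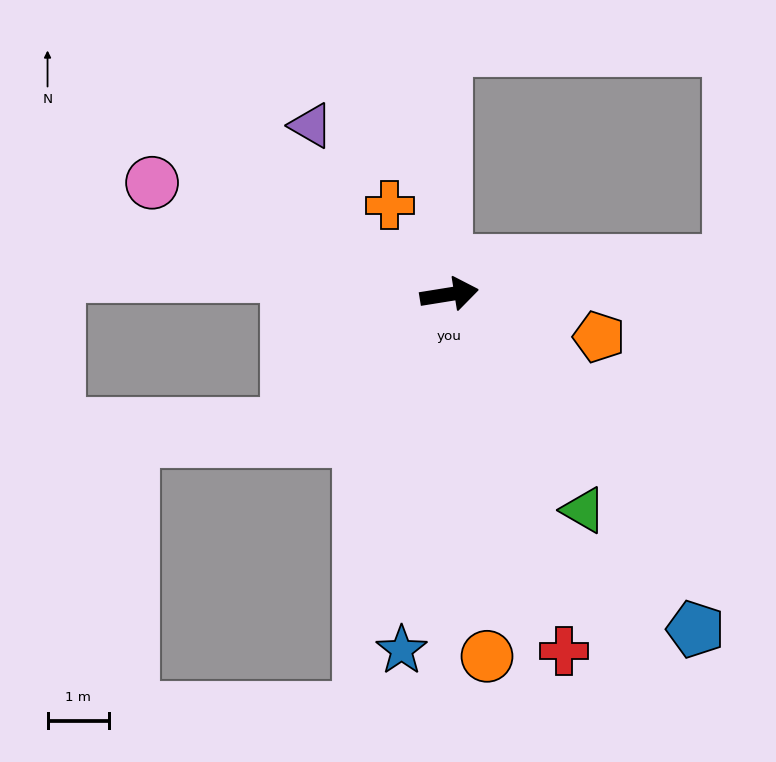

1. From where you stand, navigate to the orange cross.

turn left 115°, forward 1.7 m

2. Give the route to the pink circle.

turn left 150°, forward 5.2 m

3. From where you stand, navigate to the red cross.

turn right 81°, forward 6.1 m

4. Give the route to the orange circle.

turn right 93°, forward 5.9 m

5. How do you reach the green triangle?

turn right 67°, forward 4.1 m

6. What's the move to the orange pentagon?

turn right 25°, forward 2.5 m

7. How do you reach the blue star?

turn right 107°, forward 5.9 m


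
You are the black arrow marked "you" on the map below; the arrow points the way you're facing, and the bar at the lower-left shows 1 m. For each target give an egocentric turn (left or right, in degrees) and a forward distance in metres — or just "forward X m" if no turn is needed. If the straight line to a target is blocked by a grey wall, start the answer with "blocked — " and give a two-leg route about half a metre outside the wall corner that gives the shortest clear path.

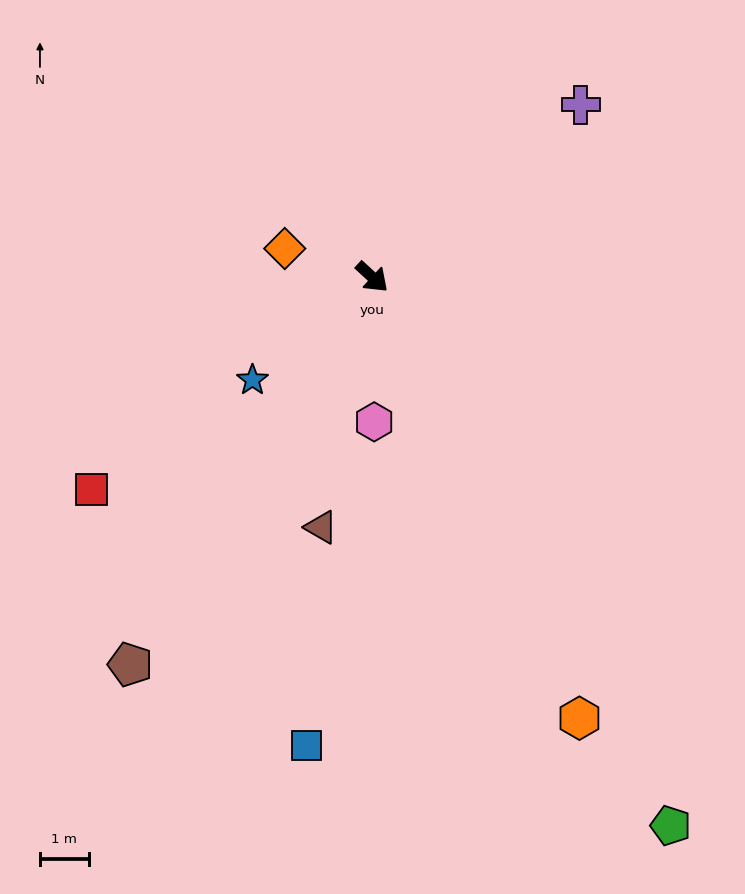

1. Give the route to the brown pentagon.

turn right 79°, forward 9.4 m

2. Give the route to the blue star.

turn right 97°, forward 3.2 m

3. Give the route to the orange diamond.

turn right 155°, forward 1.9 m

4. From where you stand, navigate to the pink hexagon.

turn right 47°, forward 3.0 m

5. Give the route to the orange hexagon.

turn right 22°, forward 10.0 m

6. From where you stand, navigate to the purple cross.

turn left 82°, forward 5.6 m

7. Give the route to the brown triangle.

turn right 59°, forward 5.2 m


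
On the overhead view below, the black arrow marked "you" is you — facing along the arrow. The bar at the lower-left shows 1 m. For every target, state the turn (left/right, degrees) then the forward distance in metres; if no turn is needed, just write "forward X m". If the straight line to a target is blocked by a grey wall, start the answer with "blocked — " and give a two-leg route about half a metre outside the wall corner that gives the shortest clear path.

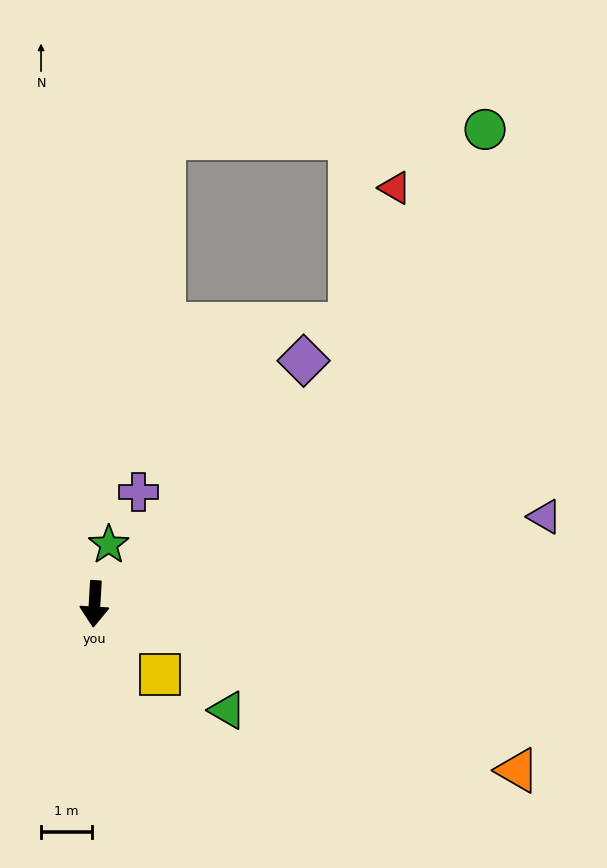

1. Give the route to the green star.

turn left 170°, forward 1.2 m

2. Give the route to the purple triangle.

turn left 104°, forward 8.9 m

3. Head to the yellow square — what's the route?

turn left 46°, forward 1.9 m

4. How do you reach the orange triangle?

turn left 72°, forward 8.8 m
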